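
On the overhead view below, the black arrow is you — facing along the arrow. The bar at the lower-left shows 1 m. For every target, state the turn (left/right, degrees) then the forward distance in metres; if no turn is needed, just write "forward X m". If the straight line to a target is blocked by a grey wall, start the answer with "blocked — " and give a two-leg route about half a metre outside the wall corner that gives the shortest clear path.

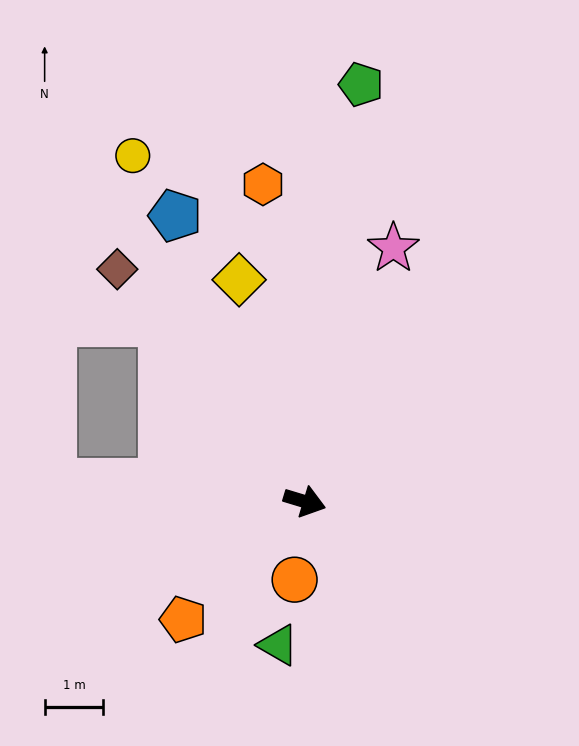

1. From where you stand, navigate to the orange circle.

turn right 81°, forward 1.3 m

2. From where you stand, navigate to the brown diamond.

turn left 146°, forward 5.1 m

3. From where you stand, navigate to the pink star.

turn left 88°, forward 4.6 m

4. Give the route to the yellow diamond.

turn left 123°, forward 3.9 m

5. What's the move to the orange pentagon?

turn right 119°, forward 2.9 m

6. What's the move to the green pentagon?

turn left 99°, forward 7.2 m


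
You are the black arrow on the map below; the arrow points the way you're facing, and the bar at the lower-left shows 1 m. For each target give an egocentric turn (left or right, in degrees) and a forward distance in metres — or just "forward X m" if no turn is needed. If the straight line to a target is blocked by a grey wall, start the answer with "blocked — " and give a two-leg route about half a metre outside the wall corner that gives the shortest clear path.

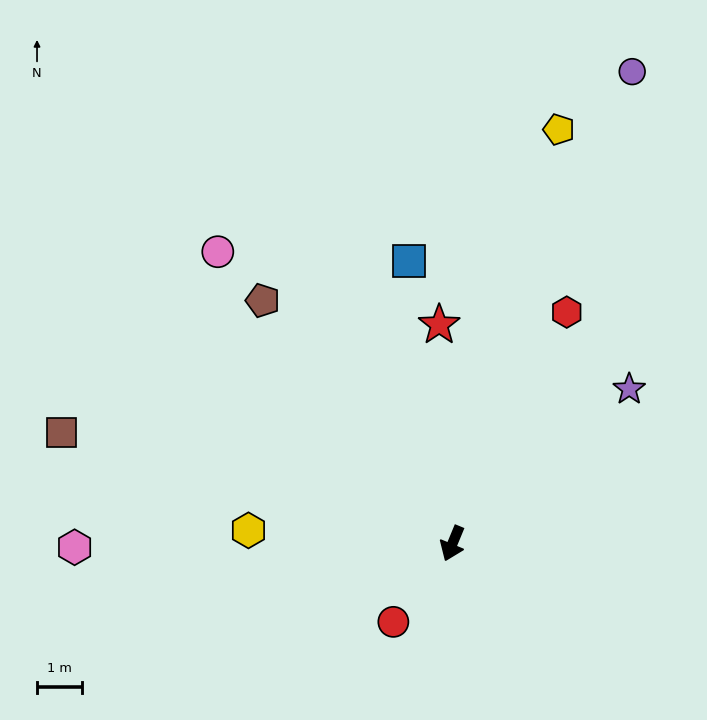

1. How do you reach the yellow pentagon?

turn right 172°, forward 9.6 m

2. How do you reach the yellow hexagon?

turn right 71°, forward 4.6 m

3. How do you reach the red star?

turn right 154°, forward 4.9 m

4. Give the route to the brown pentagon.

turn right 120°, forward 6.9 m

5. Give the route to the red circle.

turn right 15°, forward 2.2 m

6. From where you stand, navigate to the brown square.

turn right 83°, forward 9.1 m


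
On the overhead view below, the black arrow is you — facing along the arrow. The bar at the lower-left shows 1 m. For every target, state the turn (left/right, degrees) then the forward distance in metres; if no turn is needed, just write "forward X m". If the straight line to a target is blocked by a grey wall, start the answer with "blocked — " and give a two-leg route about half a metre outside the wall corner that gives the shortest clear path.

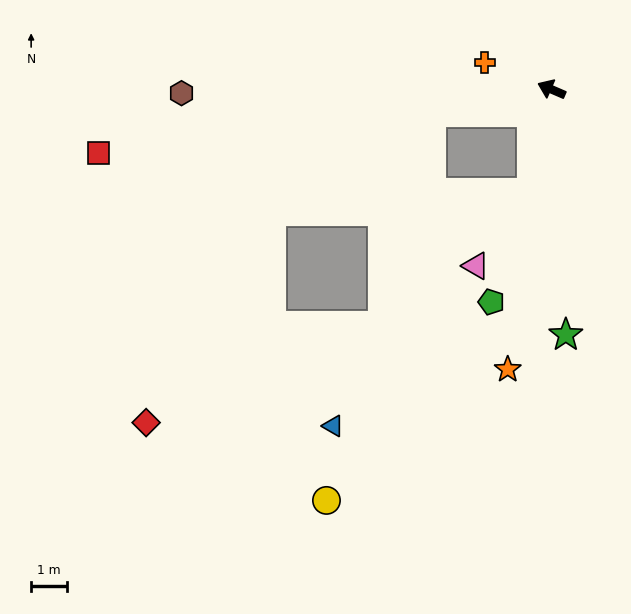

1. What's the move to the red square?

turn left 31°, forward 12.9 m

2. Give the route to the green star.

turn left 117°, forward 6.9 m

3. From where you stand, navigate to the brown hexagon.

turn left 24°, forward 10.4 m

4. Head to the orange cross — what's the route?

forward 2.0 m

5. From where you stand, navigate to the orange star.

turn left 104°, forward 8.0 m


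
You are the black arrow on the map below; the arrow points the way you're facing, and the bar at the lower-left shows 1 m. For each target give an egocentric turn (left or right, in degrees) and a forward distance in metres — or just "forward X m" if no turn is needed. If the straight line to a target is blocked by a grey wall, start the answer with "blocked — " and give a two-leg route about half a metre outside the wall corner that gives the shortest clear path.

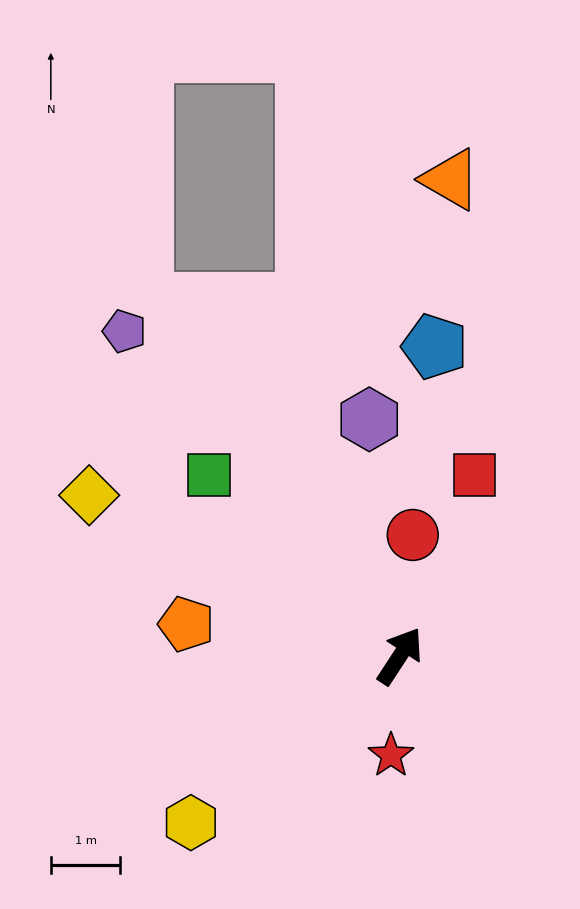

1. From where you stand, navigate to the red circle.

turn left 27°, forward 1.8 m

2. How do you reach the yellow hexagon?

turn left 162°, forward 3.9 m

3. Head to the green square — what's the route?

turn left 80°, forward 3.8 m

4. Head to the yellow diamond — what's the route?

turn left 96°, forward 5.0 m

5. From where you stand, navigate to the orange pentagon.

turn left 115°, forward 3.1 m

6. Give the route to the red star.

turn right 152°, forward 1.4 m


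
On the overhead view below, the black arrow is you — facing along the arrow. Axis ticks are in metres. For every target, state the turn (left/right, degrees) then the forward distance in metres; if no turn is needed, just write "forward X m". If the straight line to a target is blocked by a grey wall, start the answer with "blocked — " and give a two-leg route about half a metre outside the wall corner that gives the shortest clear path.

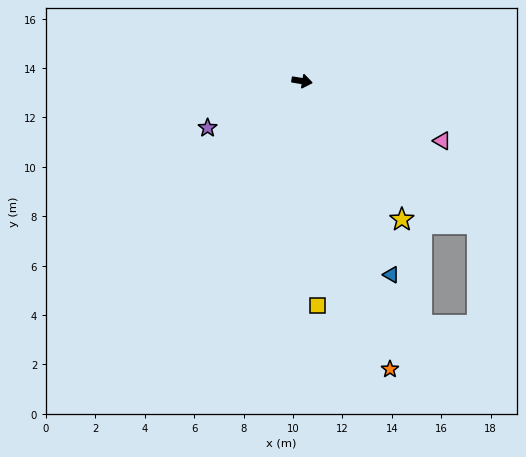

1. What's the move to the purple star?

turn right 144°, forward 4.3 m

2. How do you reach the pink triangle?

turn right 14°, forward 6.2 m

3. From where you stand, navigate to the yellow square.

turn right 77°, forward 9.1 m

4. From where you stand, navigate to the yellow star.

turn right 45°, forward 6.9 m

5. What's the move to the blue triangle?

turn right 56°, forward 8.6 m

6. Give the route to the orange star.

turn right 64°, forward 12.2 m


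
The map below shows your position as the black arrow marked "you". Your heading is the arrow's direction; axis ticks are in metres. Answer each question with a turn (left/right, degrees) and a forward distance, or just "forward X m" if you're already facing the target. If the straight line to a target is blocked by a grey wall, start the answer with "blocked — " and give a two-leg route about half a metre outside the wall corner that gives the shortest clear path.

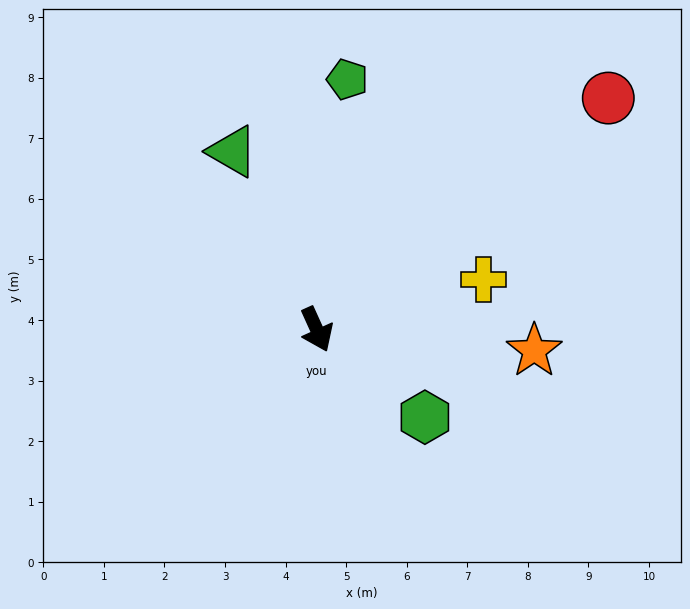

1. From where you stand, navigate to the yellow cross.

turn left 82°, forward 2.9 m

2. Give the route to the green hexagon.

turn left 27°, forward 2.3 m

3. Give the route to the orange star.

turn left 60°, forward 3.6 m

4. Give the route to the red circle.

turn left 104°, forward 6.1 m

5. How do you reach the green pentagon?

turn left 149°, forward 4.2 m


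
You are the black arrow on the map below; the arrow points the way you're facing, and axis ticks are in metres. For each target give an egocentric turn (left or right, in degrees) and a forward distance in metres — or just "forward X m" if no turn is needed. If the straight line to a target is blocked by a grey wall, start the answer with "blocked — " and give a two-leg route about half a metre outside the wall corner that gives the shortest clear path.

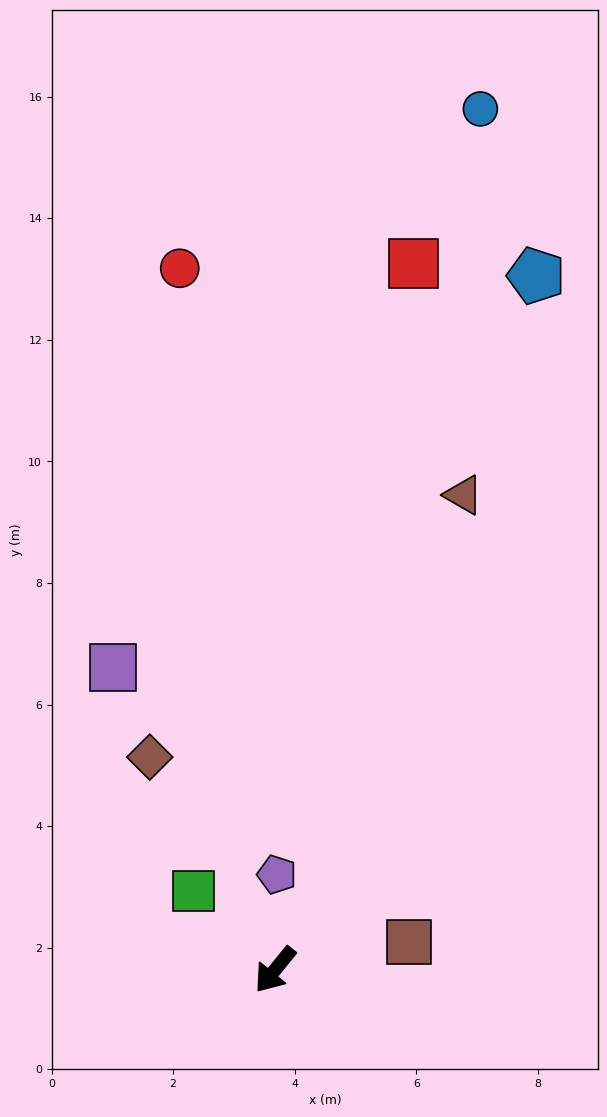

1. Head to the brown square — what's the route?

turn left 141°, forward 2.2 m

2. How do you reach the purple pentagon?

turn right 142°, forward 1.6 m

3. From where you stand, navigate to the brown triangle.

turn right 163°, forward 8.4 m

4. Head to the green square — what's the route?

turn right 95°, forward 1.9 m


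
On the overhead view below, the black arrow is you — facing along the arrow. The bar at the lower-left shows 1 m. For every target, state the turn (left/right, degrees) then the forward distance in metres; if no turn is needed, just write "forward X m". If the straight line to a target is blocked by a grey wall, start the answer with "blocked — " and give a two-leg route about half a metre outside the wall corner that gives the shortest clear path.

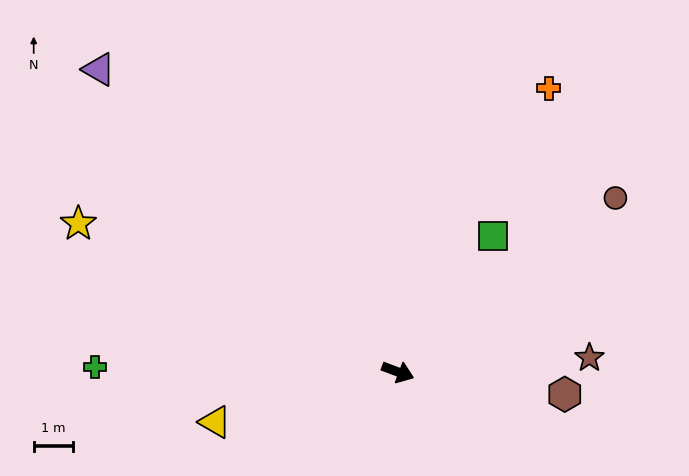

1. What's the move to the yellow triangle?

turn right 144°, forward 4.8 m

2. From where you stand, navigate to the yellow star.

turn left 176°, forward 9.0 m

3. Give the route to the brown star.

turn left 25°, forward 4.9 m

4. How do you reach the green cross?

turn right 160°, forward 7.7 m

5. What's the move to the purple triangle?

turn left 155°, forward 10.9 m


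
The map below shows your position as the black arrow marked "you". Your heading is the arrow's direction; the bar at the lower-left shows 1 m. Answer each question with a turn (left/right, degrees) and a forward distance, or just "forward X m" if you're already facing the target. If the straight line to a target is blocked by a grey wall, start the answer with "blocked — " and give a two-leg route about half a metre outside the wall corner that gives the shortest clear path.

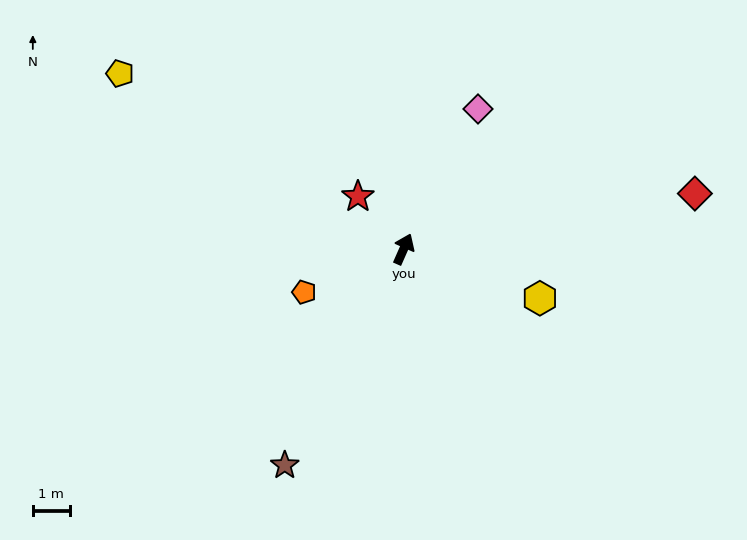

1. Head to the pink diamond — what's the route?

turn right 4°, forward 4.3 m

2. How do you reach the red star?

turn left 65°, forward 1.9 m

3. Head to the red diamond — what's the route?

turn right 55°, forward 8.1 m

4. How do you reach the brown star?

turn left 175°, forward 6.7 m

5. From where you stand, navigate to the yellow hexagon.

turn right 86°, forward 3.9 m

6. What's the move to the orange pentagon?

turn left 137°, forward 3.0 m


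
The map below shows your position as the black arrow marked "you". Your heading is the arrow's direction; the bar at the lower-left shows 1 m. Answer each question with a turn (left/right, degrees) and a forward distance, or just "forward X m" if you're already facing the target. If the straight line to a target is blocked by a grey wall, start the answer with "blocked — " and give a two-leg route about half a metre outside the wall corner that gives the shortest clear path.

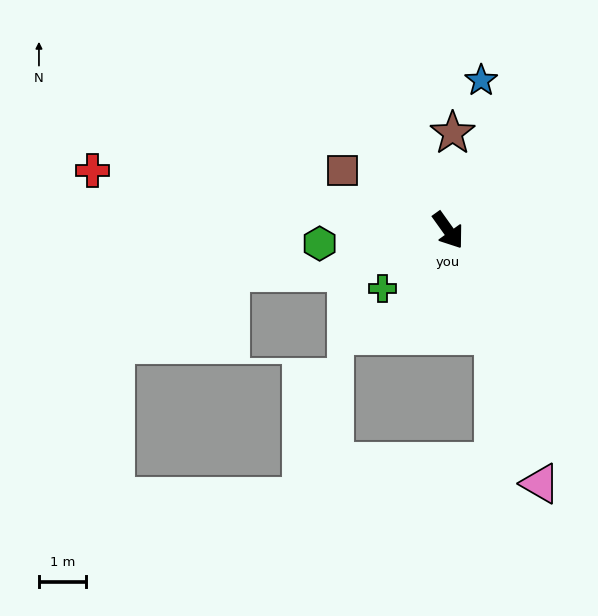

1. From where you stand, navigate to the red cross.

turn right 135°, forward 7.6 m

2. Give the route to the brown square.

turn right 155°, forward 2.6 m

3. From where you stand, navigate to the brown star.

turn left 142°, forward 2.1 m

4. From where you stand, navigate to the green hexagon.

turn right 120°, forward 2.7 m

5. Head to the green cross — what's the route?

turn right 84°, forward 1.9 m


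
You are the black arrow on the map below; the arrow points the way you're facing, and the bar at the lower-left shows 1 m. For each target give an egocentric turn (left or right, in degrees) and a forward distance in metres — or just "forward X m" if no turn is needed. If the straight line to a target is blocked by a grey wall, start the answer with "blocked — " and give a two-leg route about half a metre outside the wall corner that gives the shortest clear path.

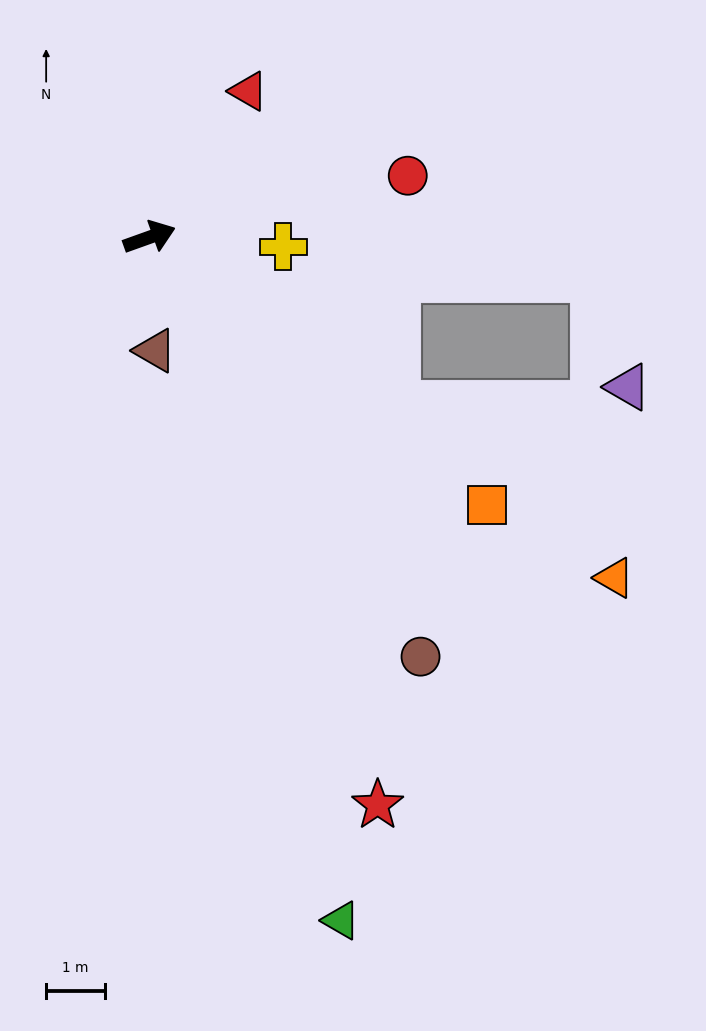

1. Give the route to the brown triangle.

turn right 107°, forward 1.9 m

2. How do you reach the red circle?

turn right 6°, forward 4.5 m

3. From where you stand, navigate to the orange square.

turn right 58°, forward 7.3 m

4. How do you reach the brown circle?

turn right 77°, forward 8.5 m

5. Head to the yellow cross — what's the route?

turn right 24°, forward 2.3 m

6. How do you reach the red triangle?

turn left 36°, forward 3.0 m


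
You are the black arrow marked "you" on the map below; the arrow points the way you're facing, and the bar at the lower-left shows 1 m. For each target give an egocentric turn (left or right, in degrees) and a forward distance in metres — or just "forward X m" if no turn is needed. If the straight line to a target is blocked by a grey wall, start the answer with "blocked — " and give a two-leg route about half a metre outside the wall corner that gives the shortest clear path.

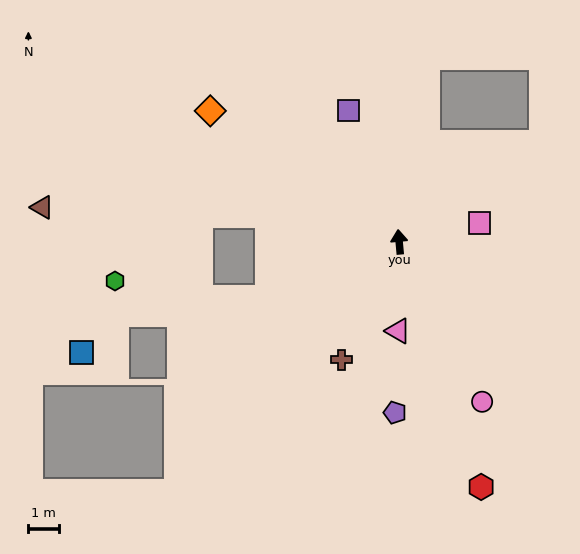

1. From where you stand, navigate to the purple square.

turn left 16°, forward 4.7 m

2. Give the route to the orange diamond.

turn left 50°, forward 7.6 m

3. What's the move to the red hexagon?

turn right 167°, forward 8.6 m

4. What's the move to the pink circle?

turn right 158°, forward 6.0 m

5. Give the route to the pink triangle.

turn left 174°, forward 3.0 m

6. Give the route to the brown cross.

turn left 149°, forward 4.4 m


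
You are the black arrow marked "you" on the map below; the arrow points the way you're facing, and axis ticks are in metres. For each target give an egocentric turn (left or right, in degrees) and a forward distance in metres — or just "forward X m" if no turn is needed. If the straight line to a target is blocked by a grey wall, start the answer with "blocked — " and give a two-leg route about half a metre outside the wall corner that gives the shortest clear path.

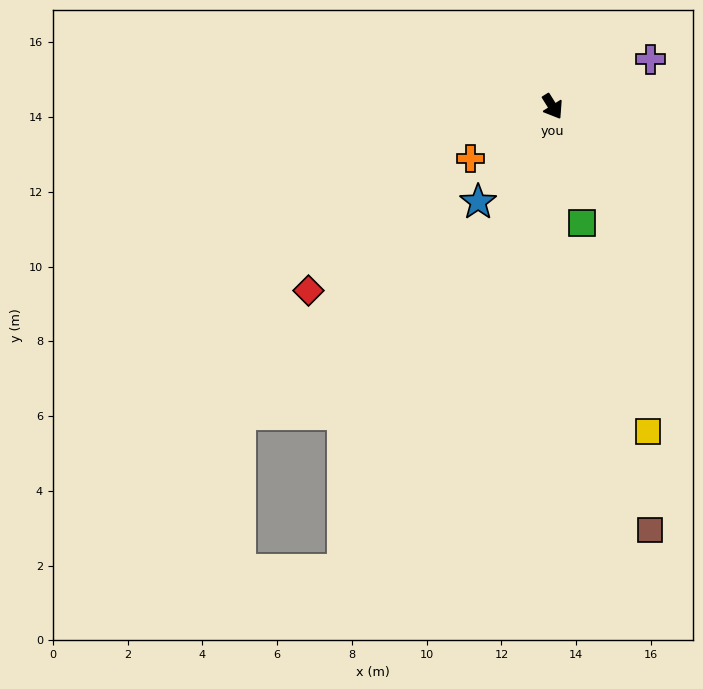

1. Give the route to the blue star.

turn right 70°, forward 3.2 m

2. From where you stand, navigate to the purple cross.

turn left 84°, forward 2.9 m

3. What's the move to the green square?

turn right 18°, forward 3.2 m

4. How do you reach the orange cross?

turn right 90°, forward 2.6 m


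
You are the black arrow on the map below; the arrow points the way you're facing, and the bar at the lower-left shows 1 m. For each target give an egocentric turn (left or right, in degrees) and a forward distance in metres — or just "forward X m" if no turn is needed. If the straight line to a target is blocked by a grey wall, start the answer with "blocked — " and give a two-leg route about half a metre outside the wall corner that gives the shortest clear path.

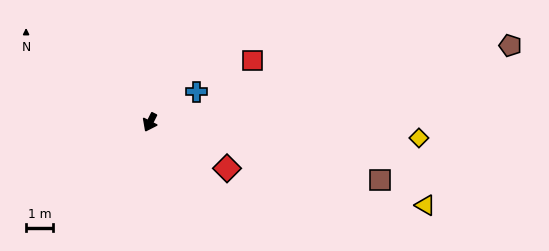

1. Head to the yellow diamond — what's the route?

turn left 113°, forward 9.9 m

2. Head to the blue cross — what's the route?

turn left 150°, forward 2.0 m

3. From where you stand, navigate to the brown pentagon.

turn left 129°, forward 13.5 m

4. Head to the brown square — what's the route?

turn left 103°, forward 8.7 m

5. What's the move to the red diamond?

turn left 86°, forward 3.3 m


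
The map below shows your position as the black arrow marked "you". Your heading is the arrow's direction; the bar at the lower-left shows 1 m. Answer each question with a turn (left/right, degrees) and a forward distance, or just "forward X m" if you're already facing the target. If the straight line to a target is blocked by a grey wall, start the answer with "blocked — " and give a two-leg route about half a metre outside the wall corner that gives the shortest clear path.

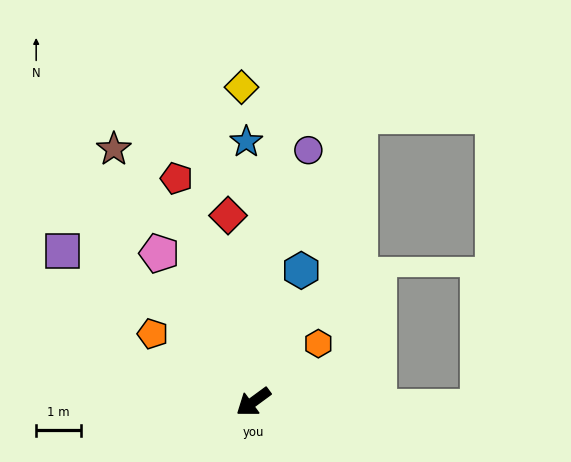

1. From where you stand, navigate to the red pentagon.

turn right 107°, forward 5.3 m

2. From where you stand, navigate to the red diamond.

turn right 119°, forward 4.2 m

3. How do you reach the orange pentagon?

turn right 70°, forward 2.7 m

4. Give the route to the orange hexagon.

turn right 174°, forward 1.9 m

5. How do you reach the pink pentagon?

turn right 94°, forward 3.9 m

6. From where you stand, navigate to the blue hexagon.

turn right 146°, forward 3.1 m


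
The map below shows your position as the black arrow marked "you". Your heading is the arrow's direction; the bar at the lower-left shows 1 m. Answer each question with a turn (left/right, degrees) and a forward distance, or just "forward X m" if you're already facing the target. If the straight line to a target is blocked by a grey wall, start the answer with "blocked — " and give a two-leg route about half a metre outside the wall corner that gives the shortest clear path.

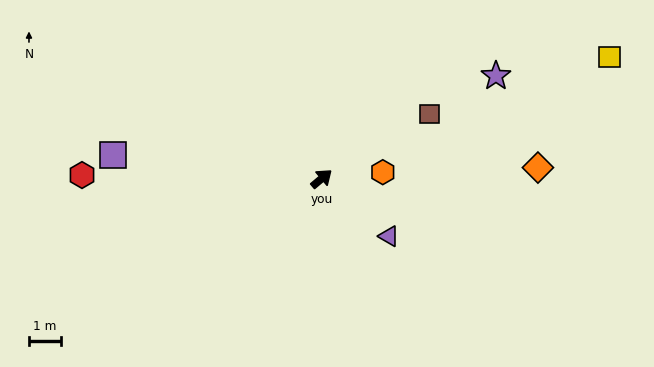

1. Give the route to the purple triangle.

turn right 81°, forward 2.8 m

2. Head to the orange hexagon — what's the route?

turn right 34°, forward 1.9 m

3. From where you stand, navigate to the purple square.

turn left 133°, forward 6.6 m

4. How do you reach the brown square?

turn right 9°, forward 3.9 m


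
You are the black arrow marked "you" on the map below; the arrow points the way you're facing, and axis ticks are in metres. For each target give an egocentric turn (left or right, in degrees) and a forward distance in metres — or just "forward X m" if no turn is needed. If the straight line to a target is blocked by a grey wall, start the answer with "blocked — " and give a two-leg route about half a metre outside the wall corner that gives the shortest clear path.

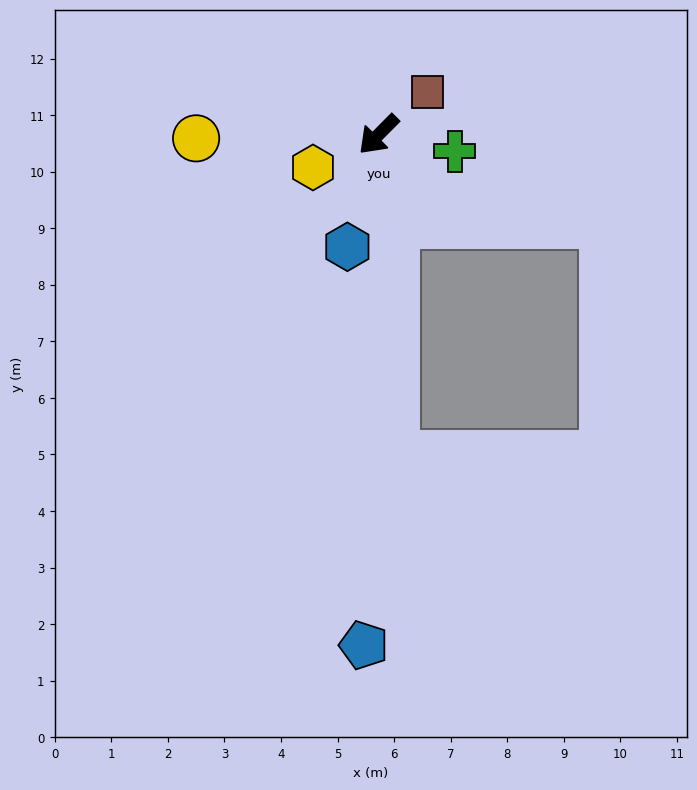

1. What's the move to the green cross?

turn left 122°, forward 1.4 m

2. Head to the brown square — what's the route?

turn left 176°, forward 1.1 m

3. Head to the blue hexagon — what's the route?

turn left 29°, forward 2.1 m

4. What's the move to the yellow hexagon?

turn right 19°, forward 1.3 m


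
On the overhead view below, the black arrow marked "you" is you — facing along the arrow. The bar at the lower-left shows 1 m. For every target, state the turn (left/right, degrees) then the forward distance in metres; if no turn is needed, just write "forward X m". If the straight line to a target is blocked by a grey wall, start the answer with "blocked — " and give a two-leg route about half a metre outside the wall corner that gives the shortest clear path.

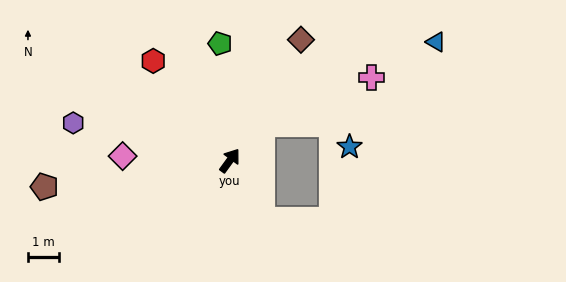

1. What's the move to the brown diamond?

turn left 6°, forward 4.5 m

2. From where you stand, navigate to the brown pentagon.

turn left 134°, forward 6.1 m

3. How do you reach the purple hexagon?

turn left 113°, forward 5.2 m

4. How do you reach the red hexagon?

turn left 74°, forward 4.1 m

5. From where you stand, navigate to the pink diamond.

turn left 124°, forward 3.5 m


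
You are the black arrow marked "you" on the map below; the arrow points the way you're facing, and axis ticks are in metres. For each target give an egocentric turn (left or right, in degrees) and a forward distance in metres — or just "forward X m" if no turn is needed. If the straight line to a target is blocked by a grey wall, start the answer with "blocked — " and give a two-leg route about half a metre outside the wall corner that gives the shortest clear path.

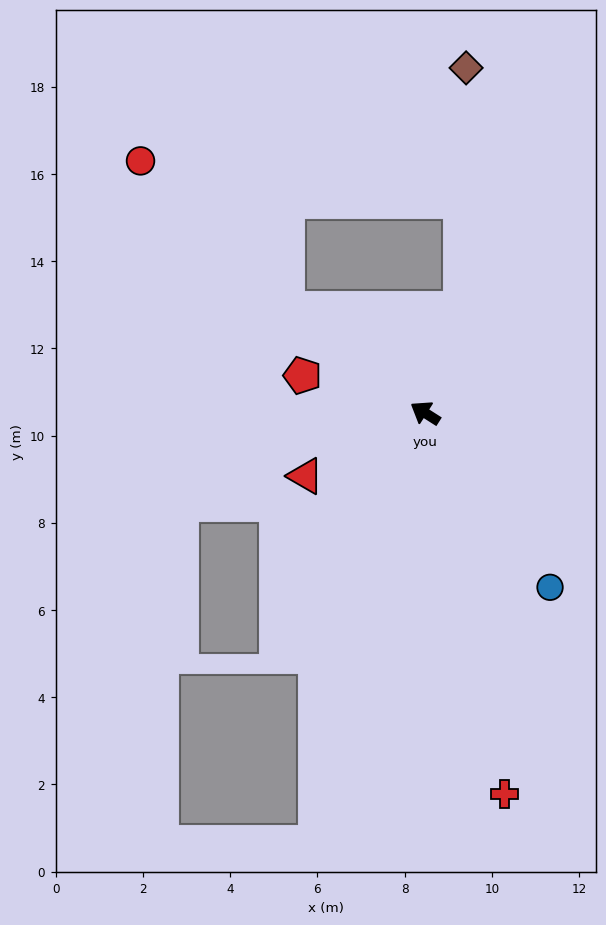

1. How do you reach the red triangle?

turn left 60°, forward 3.1 m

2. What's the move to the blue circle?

turn left 158°, forward 4.9 m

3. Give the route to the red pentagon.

turn left 15°, forward 2.9 m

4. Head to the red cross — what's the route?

turn left 134°, forward 8.9 m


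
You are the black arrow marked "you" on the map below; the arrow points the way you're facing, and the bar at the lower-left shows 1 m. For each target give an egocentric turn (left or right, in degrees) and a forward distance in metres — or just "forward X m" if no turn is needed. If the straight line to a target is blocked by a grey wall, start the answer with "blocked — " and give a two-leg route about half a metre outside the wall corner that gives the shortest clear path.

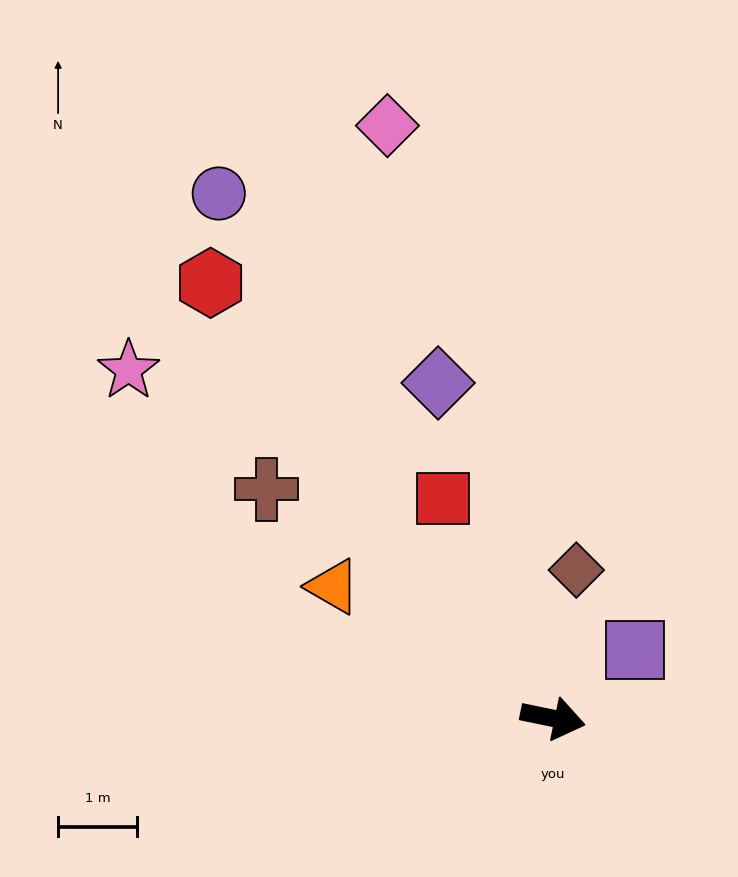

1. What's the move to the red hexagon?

turn left 140°, forward 7.0 m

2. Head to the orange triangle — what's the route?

turn left 161°, forward 3.2 m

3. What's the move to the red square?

turn left 128°, forward 3.1 m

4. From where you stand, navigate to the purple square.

turn left 52°, forward 1.3 m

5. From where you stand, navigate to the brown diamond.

turn left 93°, forward 1.9 m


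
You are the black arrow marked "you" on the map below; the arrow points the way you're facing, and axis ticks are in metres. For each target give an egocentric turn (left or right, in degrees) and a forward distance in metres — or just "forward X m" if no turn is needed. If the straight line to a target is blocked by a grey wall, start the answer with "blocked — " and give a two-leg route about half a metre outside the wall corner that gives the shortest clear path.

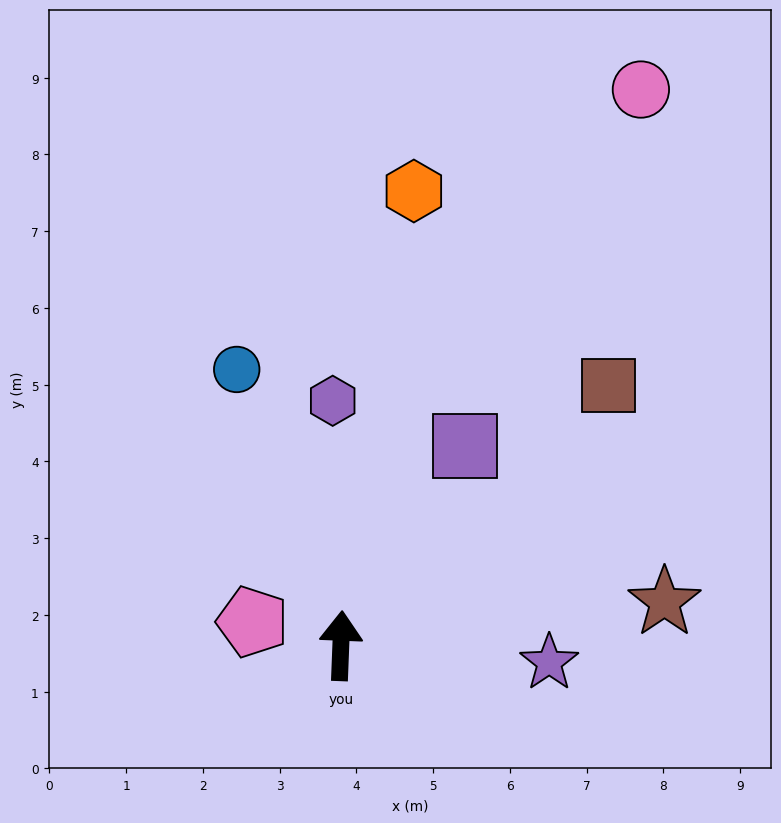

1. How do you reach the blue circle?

turn left 23°, forward 3.8 m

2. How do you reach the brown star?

turn right 80°, forward 4.3 m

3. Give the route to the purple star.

turn right 92°, forward 2.7 m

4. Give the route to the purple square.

turn right 30°, forward 3.1 m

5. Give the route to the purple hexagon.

turn left 4°, forward 3.2 m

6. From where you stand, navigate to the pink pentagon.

turn left 77°, forward 1.2 m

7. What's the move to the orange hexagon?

turn right 7°, forward 6.0 m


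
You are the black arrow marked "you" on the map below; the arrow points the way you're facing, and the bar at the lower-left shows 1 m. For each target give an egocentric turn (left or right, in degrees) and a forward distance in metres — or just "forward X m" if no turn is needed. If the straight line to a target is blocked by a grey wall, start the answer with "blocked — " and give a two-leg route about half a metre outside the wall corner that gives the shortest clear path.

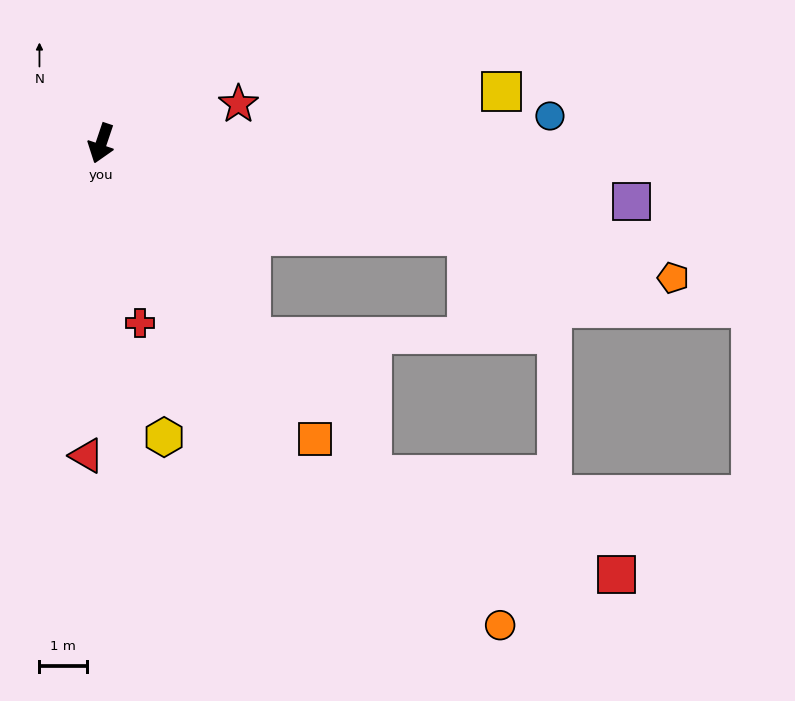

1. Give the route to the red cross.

turn left 31°, forward 3.8 m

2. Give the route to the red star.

turn left 125°, forward 3.0 m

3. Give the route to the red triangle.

turn left 16°, forward 6.5 m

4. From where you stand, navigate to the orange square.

turn left 54°, forward 7.6 m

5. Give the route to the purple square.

turn left 102°, forward 11.1 m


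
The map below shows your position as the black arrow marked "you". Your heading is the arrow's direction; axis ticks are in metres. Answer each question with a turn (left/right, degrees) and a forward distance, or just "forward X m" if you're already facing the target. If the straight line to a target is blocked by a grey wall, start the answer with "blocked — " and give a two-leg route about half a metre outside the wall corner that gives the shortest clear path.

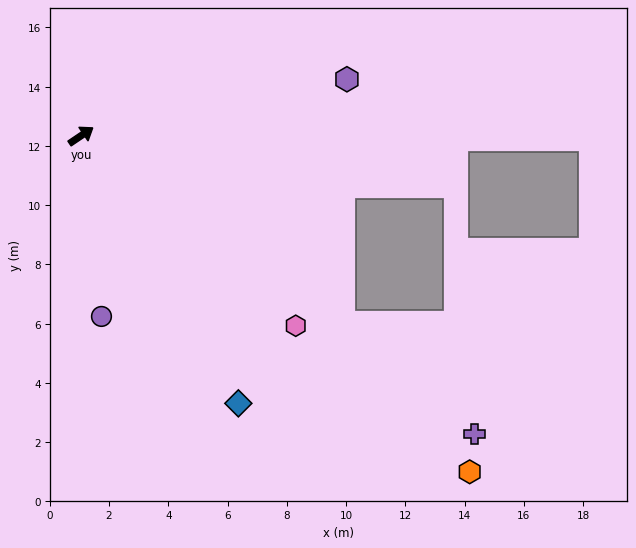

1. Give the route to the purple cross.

turn right 71°, forward 16.7 m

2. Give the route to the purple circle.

turn right 118°, forward 6.1 m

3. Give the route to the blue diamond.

turn right 94°, forward 10.5 m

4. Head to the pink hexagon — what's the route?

turn right 76°, forward 9.7 m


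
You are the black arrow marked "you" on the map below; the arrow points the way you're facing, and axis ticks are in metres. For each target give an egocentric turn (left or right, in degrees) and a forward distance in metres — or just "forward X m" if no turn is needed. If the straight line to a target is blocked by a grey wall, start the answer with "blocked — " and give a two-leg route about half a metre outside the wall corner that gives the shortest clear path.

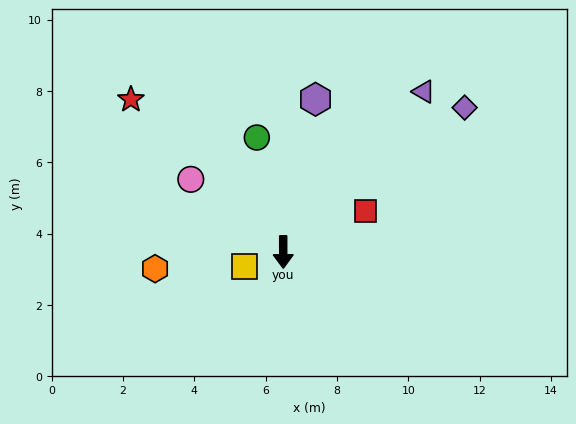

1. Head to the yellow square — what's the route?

turn right 70°, forward 1.2 m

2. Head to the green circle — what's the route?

turn right 167°, forward 3.3 m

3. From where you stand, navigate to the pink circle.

turn right 128°, forward 3.3 m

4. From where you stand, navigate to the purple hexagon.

turn left 168°, forward 4.4 m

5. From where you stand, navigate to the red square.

turn left 116°, forward 2.6 m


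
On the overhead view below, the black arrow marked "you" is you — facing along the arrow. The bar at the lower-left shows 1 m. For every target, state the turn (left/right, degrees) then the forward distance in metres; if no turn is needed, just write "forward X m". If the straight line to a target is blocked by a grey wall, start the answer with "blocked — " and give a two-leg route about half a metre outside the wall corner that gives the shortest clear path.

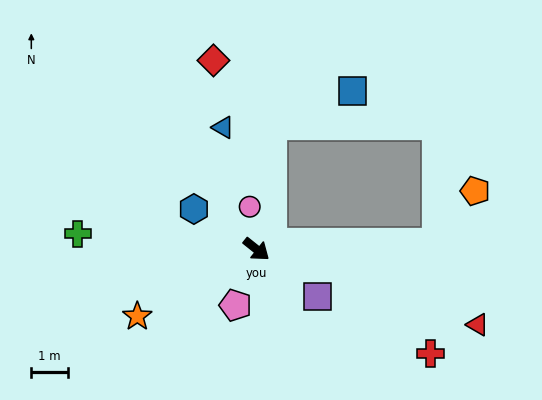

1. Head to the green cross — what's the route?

turn right 146°, forward 4.9 m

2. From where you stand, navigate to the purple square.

forward 2.1 m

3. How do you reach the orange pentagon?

blocked — turn left 40°, forward 4.9 m, then turn left 53°, forward 1.8 m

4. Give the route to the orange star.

turn right 112°, forward 3.7 m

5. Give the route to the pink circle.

turn left 138°, forward 1.2 m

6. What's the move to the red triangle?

turn left 20°, forward 6.4 m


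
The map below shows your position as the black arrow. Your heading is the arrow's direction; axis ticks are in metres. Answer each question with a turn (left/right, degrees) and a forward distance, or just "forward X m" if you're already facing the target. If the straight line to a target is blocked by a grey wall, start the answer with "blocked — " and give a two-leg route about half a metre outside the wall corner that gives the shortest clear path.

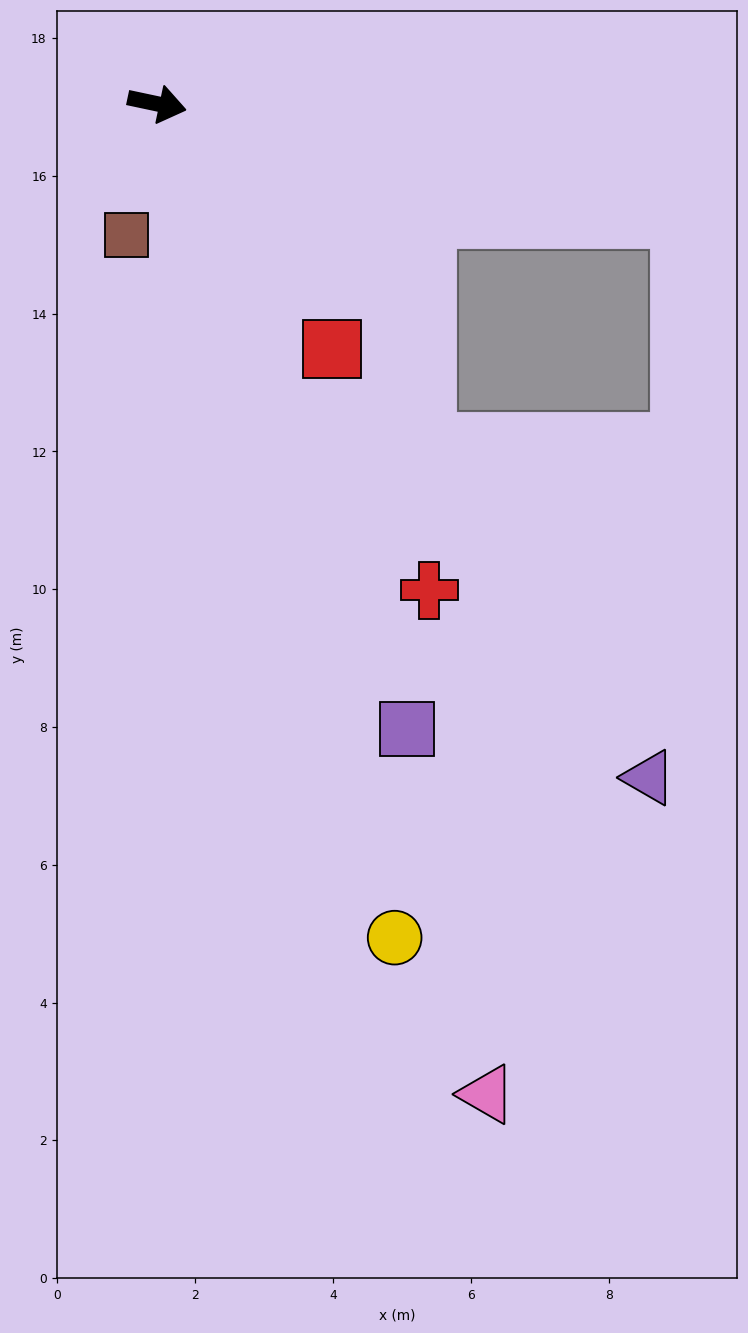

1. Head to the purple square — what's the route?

turn right 56°, forward 9.8 m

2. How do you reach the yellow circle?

turn right 62°, forward 12.6 m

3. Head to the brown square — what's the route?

turn right 91°, forward 2.0 m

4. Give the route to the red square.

turn right 42°, forward 4.4 m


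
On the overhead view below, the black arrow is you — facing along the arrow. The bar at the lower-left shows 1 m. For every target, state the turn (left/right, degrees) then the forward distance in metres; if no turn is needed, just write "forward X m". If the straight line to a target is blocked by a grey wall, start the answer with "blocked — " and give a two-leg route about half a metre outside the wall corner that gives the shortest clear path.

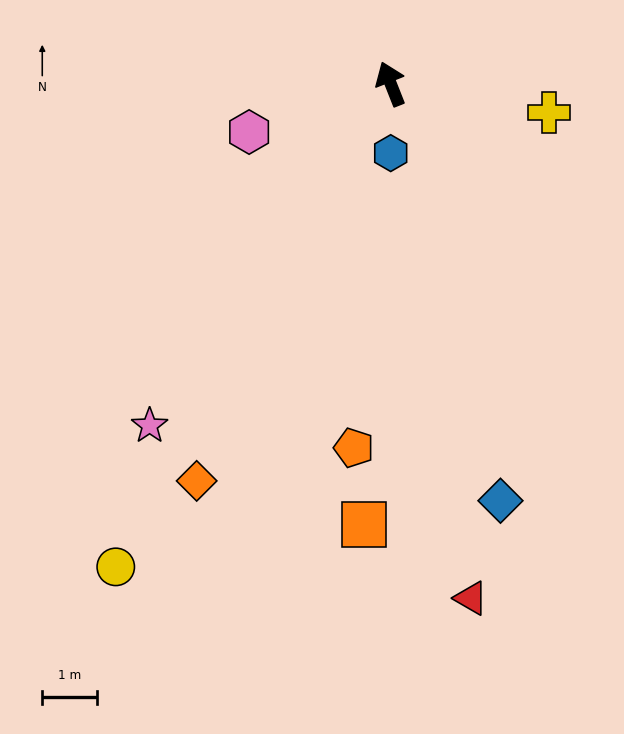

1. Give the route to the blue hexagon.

turn left 158°, forward 1.3 m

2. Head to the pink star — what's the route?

turn left 123°, forward 7.7 m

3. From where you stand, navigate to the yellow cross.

turn right 122°, forward 3.0 m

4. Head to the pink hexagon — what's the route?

turn left 87°, forward 2.7 m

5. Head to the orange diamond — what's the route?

turn left 132°, forward 8.1 m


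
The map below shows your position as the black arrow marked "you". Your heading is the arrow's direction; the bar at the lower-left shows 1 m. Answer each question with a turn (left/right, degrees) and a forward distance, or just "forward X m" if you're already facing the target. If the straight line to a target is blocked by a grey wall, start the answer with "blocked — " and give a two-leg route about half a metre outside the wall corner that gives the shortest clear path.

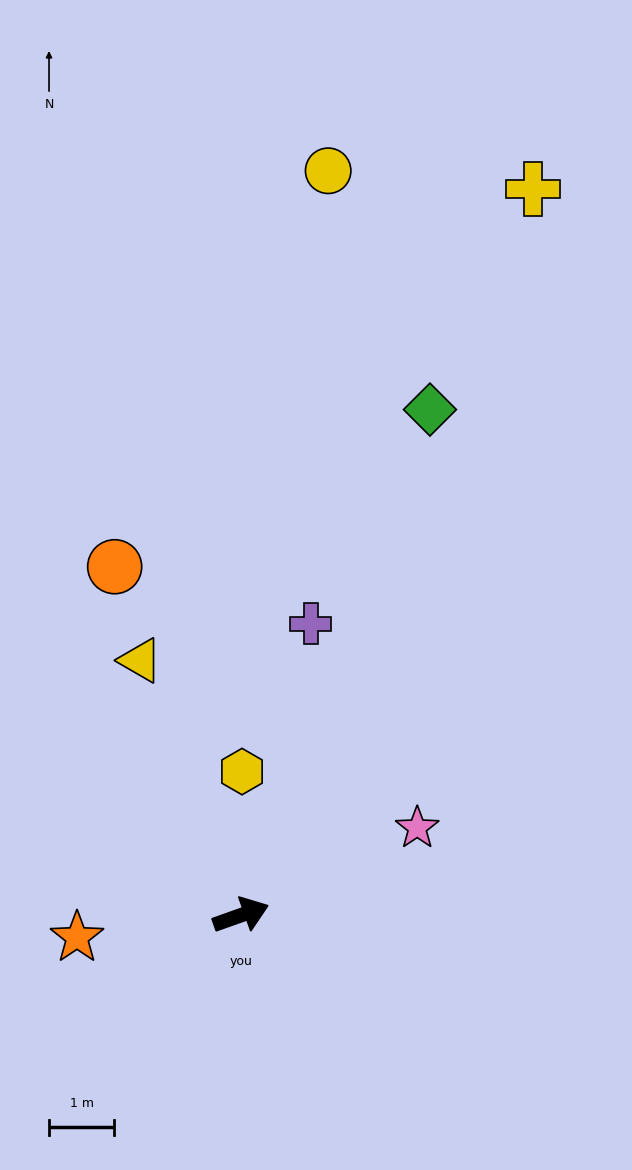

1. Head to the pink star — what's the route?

turn left 7°, forward 3.0 m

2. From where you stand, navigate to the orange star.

turn left 168°, forward 2.5 m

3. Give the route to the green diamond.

turn left 50°, forward 8.3 m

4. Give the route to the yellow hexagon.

turn left 70°, forward 2.2 m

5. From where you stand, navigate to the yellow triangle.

turn left 92°, forward 4.2 m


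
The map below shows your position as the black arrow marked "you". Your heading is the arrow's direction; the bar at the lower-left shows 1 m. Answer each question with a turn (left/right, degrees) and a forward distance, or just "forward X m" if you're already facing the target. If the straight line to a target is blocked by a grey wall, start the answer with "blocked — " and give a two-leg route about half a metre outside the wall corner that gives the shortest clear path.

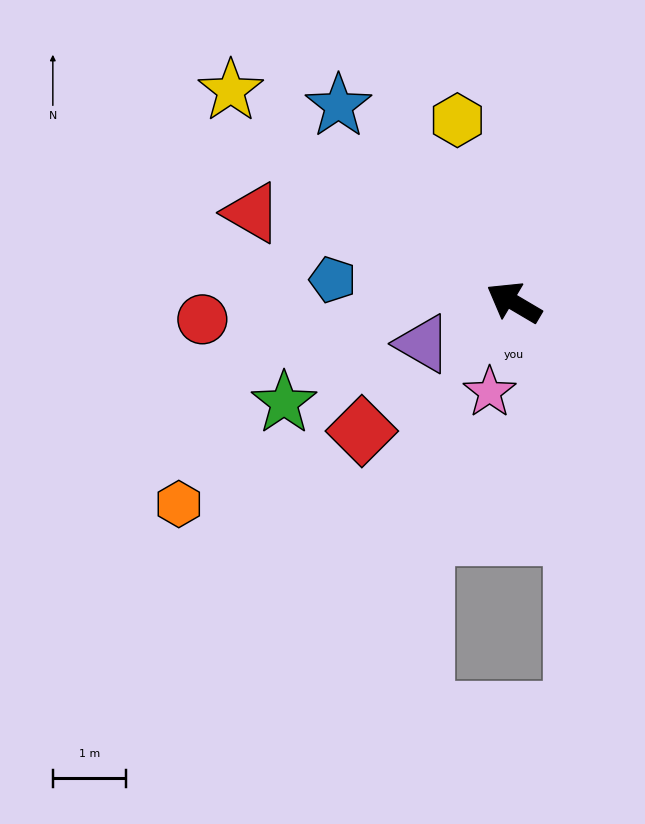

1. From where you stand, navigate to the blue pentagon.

turn left 23°, forward 2.5 m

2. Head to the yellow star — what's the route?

turn right 6°, forward 4.8 m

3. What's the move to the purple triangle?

turn left 55°, forward 1.4 m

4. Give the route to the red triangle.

turn left 12°, forward 3.8 m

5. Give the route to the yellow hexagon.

turn right 42°, forward 2.6 m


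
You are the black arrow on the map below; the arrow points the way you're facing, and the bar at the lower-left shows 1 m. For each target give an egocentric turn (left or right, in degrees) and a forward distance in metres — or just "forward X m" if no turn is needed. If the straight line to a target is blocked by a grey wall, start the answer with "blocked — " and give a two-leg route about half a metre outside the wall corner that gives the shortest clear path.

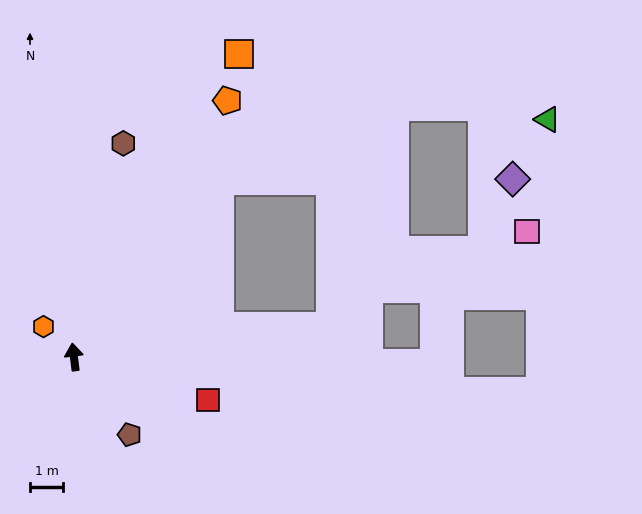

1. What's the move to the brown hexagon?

turn right 20°, forward 6.6 m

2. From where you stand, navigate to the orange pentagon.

turn right 38°, forward 8.9 m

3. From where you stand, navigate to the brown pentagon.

turn right 151°, forward 2.9 m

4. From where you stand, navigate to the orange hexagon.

turn left 38°, forward 1.3 m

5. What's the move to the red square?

turn right 115°, forward 4.2 m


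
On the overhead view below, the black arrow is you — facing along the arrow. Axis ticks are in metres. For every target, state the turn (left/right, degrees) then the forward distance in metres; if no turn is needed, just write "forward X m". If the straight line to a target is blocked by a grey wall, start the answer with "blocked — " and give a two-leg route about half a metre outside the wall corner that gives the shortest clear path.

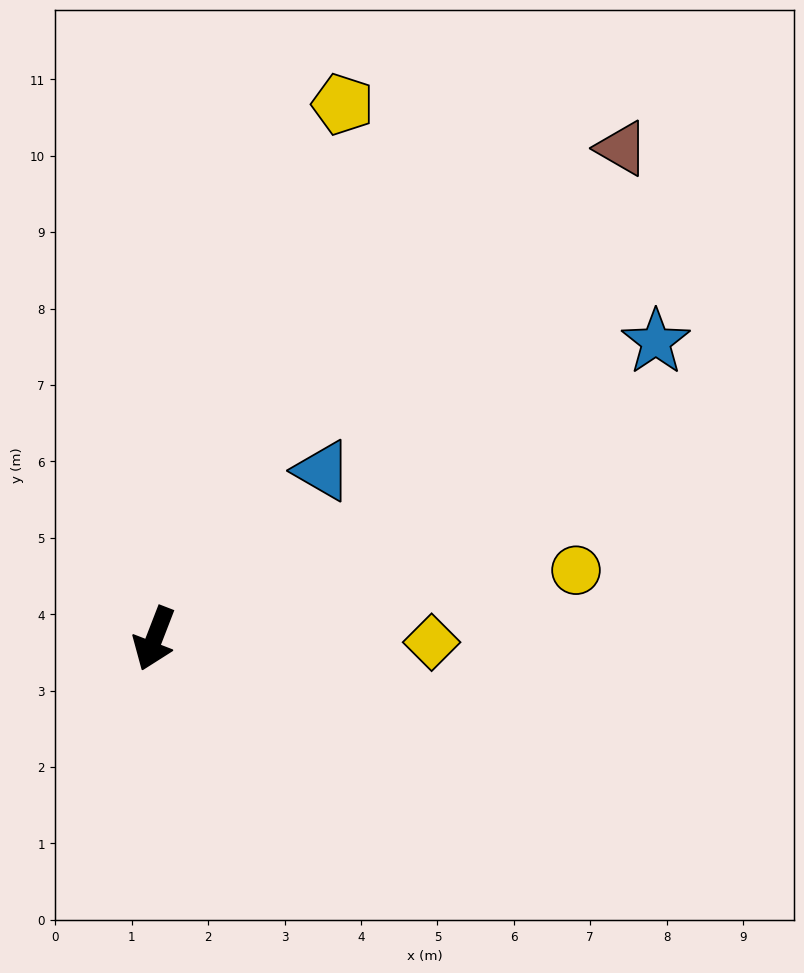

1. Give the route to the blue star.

turn left 142°, forward 7.6 m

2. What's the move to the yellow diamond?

turn left 110°, forward 3.6 m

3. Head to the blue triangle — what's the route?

turn left 156°, forward 3.1 m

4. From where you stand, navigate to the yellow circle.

turn left 120°, forward 5.6 m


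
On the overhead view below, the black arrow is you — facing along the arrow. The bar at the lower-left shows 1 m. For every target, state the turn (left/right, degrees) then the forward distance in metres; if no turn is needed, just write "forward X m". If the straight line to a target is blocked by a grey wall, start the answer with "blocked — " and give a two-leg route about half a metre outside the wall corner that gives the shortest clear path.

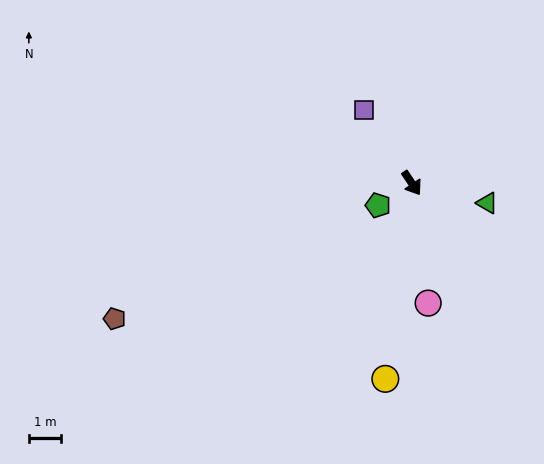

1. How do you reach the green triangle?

turn left 41°, forward 2.4 m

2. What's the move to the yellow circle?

turn right 41°, forward 6.1 m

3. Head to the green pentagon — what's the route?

turn right 90°, forward 1.2 m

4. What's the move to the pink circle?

turn right 26°, forward 3.7 m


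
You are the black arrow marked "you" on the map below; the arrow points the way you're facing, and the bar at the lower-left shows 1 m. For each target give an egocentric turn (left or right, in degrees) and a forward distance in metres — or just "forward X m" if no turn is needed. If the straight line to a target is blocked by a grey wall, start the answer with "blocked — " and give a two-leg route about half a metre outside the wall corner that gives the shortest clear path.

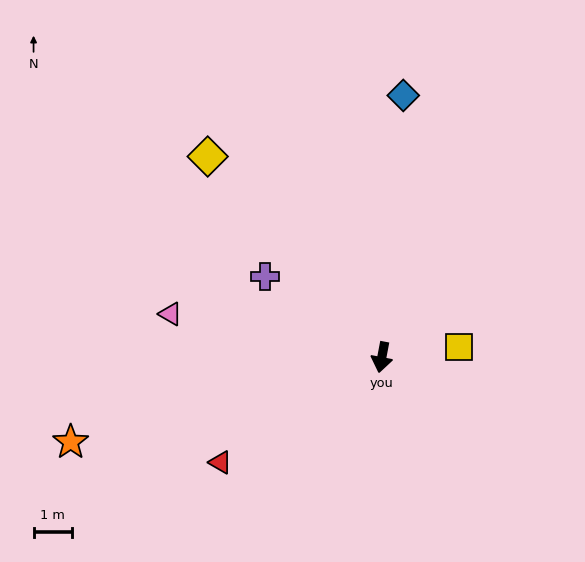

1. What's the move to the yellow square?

turn left 108°, forward 2.0 m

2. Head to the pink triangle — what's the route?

turn right 91°, forward 5.6 m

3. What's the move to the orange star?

turn right 64°, forward 8.3 m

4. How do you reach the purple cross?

turn right 114°, forward 3.7 m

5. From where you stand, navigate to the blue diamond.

turn right 174°, forward 6.8 m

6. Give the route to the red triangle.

turn right 46°, forward 5.0 m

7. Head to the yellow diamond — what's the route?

turn right 128°, forward 6.9 m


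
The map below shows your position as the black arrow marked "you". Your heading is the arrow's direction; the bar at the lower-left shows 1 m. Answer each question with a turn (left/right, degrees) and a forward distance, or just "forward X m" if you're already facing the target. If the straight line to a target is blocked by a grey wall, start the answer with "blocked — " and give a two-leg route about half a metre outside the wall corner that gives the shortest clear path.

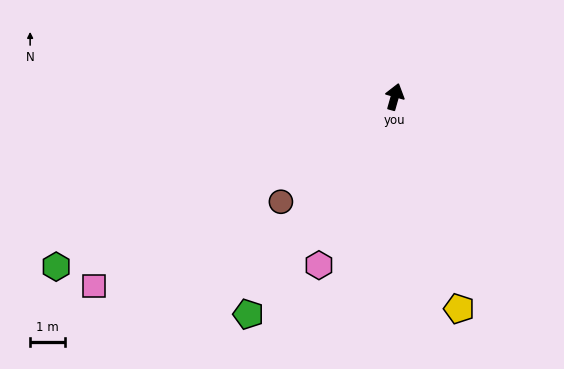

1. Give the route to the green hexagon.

turn left 132°, forward 11.0 m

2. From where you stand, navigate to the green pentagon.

turn left 162°, forward 7.6 m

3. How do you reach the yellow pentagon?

turn right 147°, forward 6.4 m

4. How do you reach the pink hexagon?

turn left 172°, forward 5.3 m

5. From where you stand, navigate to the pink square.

turn left 138°, forward 10.3 m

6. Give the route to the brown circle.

turn left 149°, forward 4.5 m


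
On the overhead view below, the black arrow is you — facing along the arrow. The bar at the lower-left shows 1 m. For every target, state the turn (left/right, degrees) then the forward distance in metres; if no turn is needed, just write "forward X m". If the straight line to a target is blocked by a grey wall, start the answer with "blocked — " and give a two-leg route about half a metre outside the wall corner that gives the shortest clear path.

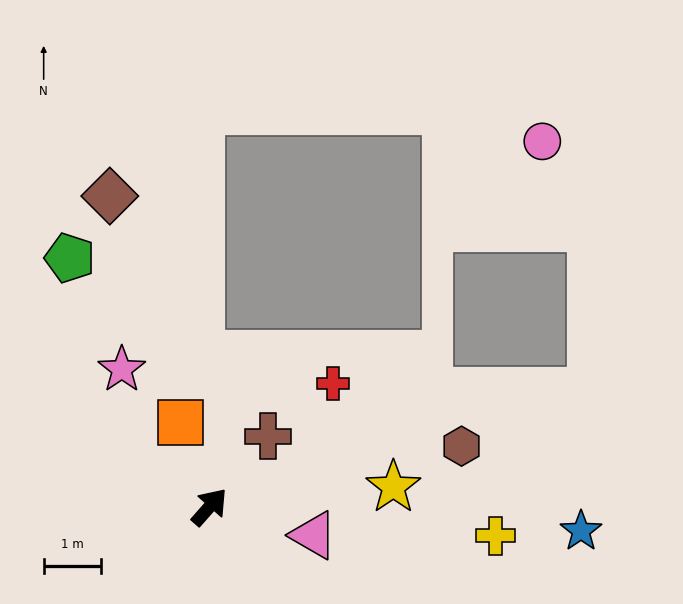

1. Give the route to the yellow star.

turn right 42°, forward 3.2 m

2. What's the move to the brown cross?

forward 1.6 m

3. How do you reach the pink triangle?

turn right 64°, forward 1.9 m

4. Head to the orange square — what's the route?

turn left 60°, forward 1.6 m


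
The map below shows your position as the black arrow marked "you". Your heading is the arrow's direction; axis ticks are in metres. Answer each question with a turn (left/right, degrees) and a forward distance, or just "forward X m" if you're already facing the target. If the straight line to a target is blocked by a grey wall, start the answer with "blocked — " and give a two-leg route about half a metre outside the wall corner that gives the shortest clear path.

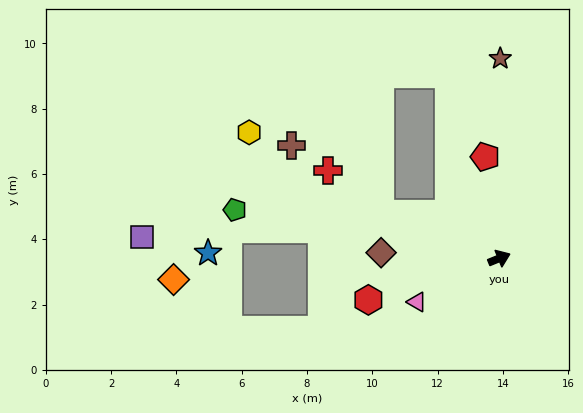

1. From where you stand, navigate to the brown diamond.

turn left 155°, forward 3.6 m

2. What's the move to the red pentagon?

turn left 76°, forward 3.1 m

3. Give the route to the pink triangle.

turn right 174°, forward 2.9 m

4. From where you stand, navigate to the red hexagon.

turn left 175°, forward 4.2 m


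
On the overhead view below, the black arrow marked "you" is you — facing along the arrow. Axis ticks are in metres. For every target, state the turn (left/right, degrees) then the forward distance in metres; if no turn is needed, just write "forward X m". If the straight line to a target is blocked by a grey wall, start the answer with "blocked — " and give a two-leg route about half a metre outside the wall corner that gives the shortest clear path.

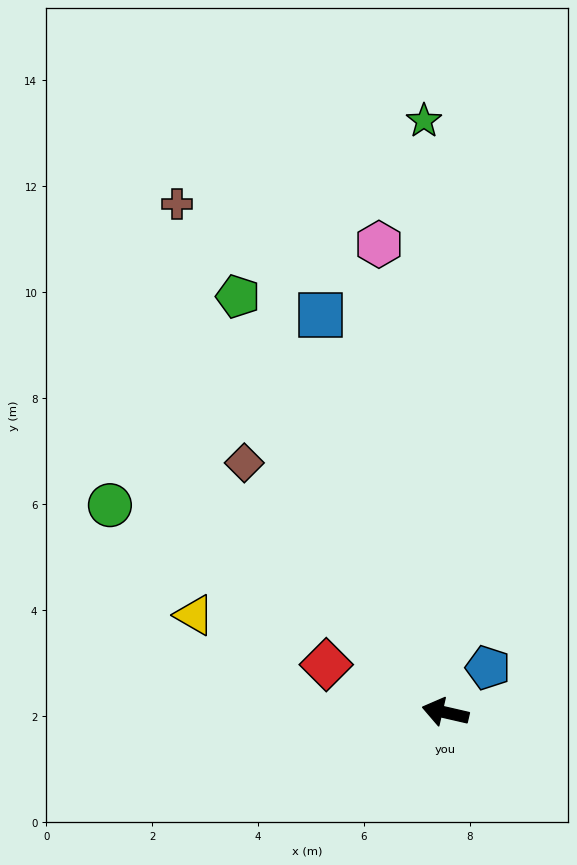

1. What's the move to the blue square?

turn right 60°, forward 7.9 m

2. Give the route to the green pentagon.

turn right 51°, forward 8.8 m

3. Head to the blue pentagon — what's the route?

turn right 121°, forward 1.2 m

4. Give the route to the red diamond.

turn right 9°, forward 2.4 m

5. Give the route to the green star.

turn right 75°, forward 11.2 m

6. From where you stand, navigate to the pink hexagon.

turn right 69°, forward 8.9 m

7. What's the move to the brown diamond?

turn right 38°, forward 6.1 m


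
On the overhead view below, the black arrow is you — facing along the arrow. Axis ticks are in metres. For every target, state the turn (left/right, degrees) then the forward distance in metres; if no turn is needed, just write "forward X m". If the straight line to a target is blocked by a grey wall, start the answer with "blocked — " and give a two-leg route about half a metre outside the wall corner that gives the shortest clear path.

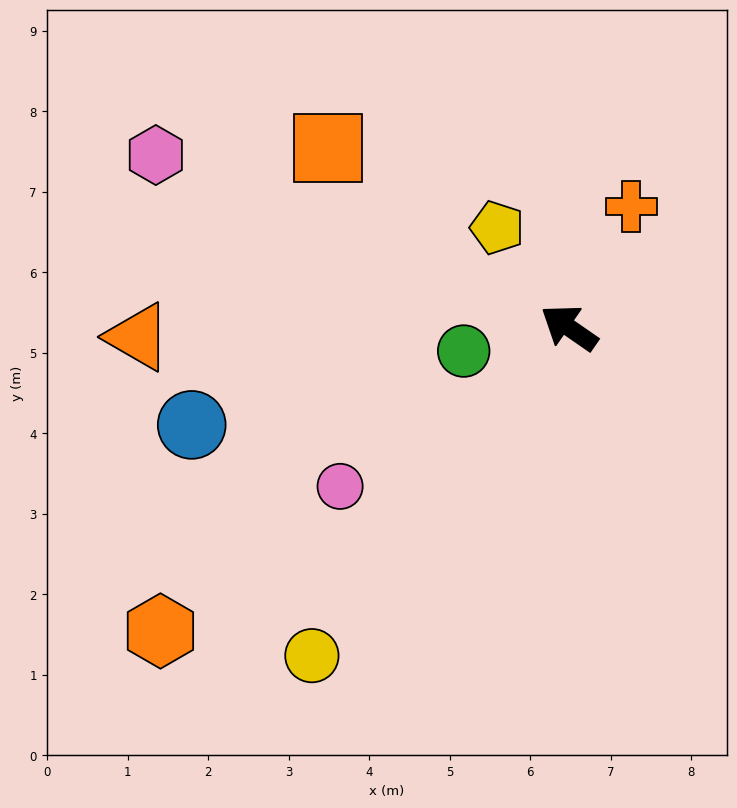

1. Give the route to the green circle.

turn left 47°, forward 1.3 m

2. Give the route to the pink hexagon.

turn left 12°, forward 5.6 m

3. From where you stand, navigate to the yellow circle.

turn left 87°, forward 5.2 m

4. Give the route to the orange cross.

turn right 82°, forward 1.7 m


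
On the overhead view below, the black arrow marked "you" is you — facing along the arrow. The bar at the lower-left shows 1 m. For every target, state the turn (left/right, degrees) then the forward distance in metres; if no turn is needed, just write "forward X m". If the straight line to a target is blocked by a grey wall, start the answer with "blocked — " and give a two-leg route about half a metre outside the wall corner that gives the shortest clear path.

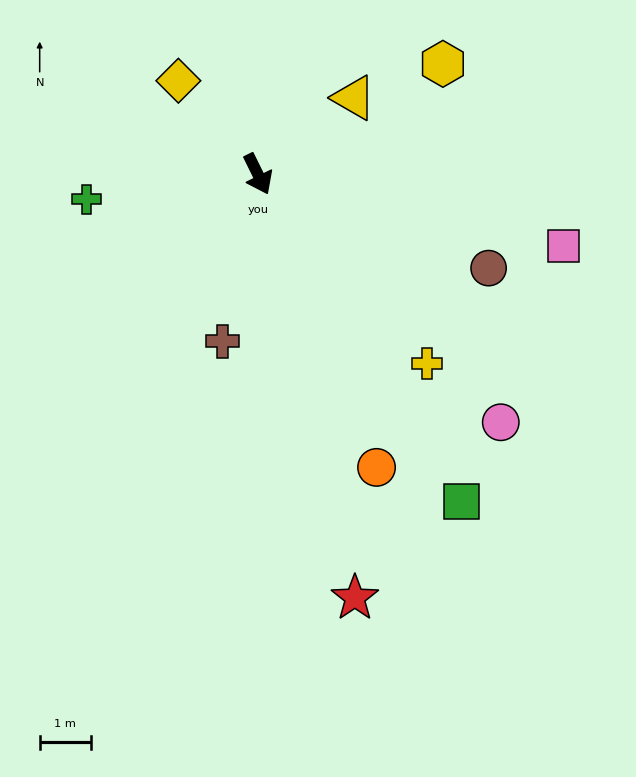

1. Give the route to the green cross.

turn right 108°, forward 3.4 m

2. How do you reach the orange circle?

turn right 4°, forward 6.2 m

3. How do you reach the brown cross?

turn right 38°, forward 3.3 m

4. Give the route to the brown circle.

turn left 42°, forward 4.9 m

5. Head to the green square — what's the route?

turn left 6°, forward 7.6 m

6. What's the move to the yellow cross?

turn left 16°, forward 5.0 m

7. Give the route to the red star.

turn right 13°, forward 8.5 m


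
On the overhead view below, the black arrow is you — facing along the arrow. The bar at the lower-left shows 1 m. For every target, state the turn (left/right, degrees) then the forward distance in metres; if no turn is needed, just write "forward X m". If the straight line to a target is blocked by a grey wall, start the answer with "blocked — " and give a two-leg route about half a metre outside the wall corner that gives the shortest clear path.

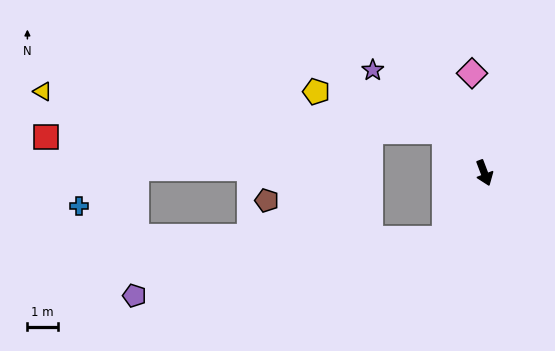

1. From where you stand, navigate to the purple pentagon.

blocked — turn right 52°, forward 2.5 m, then turn right 48°, forward 10.5 m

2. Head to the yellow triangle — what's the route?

blocked — turn right 157°, forward 1.9 m, then turn left 40°, forward 13.4 m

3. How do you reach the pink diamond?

turn left 166°, forward 3.3 m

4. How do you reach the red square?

blocked — turn right 157°, forward 1.9 m, then turn left 47°, forward 13.2 m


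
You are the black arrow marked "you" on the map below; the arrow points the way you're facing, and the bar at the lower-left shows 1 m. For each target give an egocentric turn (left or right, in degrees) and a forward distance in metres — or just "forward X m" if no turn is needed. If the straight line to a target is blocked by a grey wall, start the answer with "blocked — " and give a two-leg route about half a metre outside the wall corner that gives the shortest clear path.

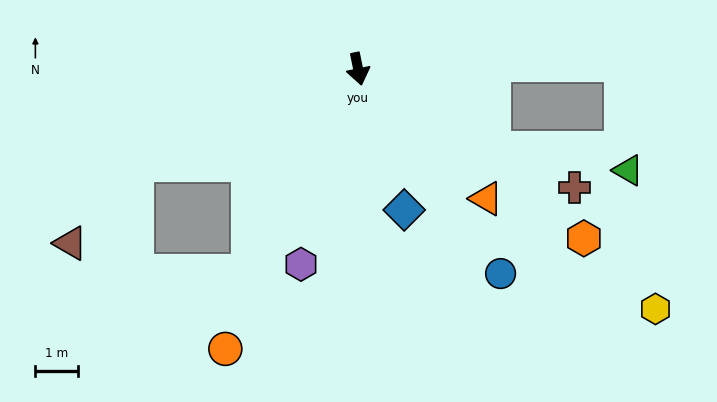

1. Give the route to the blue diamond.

turn left 7°, forward 3.5 m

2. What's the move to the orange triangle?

turn left 33°, forward 4.2 m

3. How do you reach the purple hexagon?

turn right 28°, forward 4.7 m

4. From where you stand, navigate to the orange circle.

turn right 37°, forward 7.2 m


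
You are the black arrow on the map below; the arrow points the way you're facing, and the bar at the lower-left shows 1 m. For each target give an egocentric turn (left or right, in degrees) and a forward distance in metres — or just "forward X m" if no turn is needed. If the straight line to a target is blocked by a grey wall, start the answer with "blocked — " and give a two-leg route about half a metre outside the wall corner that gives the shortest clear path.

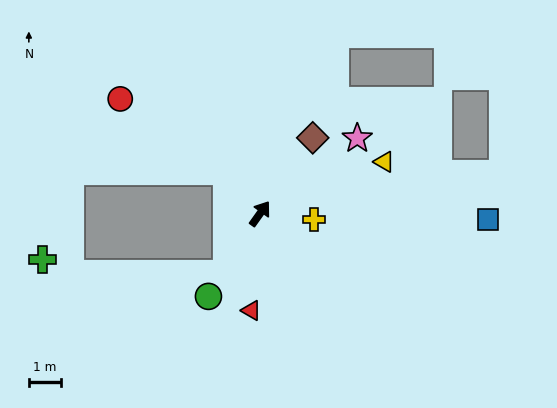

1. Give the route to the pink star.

turn right 17°, forward 3.9 m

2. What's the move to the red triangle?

turn right 150°, forward 3.0 m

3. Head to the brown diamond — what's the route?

forward 2.9 m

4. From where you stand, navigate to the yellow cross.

turn right 61°, forward 1.7 m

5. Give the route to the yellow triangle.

turn right 32°, forward 4.2 m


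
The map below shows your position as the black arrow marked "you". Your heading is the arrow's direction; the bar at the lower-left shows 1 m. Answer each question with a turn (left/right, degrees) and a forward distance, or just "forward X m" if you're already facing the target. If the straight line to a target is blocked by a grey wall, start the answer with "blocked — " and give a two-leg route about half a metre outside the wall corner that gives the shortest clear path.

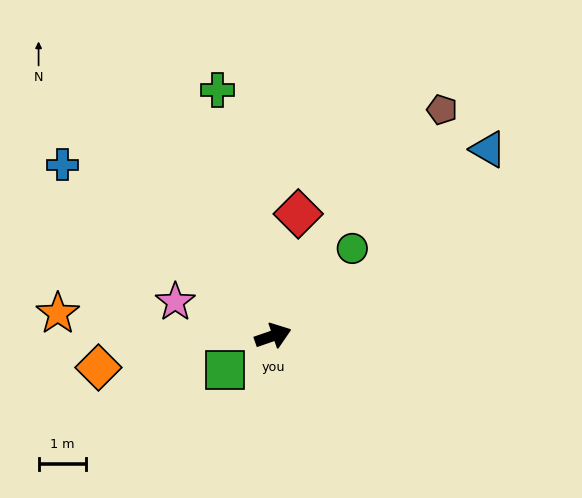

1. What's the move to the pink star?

turn left 142°, forward 2.2 m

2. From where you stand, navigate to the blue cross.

turn left 122°, forward 5.7 m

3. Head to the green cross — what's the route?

turn left 84°, forward 5.3 m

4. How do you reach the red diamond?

turn left 59°, forward 2.6 m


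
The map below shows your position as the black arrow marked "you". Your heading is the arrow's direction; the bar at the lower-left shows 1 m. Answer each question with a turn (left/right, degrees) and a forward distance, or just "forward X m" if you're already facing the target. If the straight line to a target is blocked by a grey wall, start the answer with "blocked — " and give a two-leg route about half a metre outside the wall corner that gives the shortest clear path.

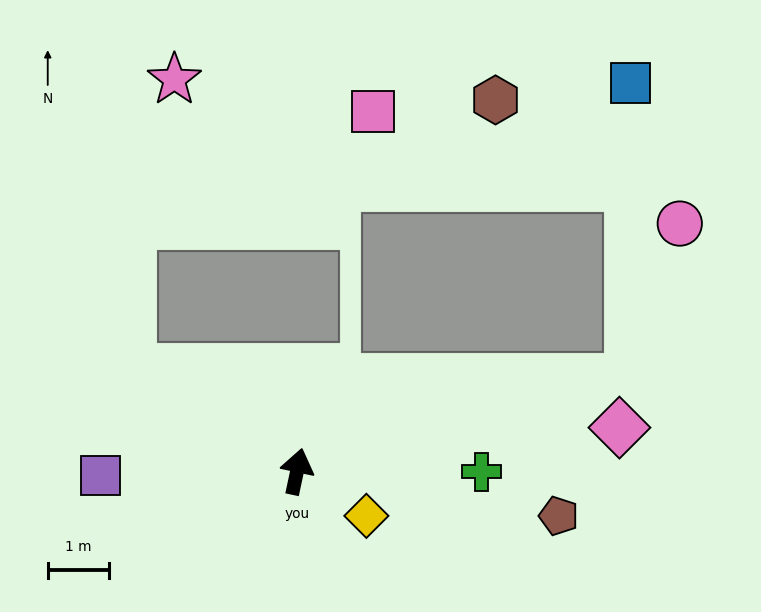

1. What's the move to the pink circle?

blocked — turn right 63°, forward 5.7 m, then turn left 58°, forward 2.7 m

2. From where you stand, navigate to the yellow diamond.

turn right 111°, forward 1.3 m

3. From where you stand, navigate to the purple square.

turn left 103°, forward 3.2 m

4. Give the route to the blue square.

blocked — turn right 63°, forward 5.7 m, then turn left 75°, forward 4.9 m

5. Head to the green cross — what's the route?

turn right 78°, forward 3.0 m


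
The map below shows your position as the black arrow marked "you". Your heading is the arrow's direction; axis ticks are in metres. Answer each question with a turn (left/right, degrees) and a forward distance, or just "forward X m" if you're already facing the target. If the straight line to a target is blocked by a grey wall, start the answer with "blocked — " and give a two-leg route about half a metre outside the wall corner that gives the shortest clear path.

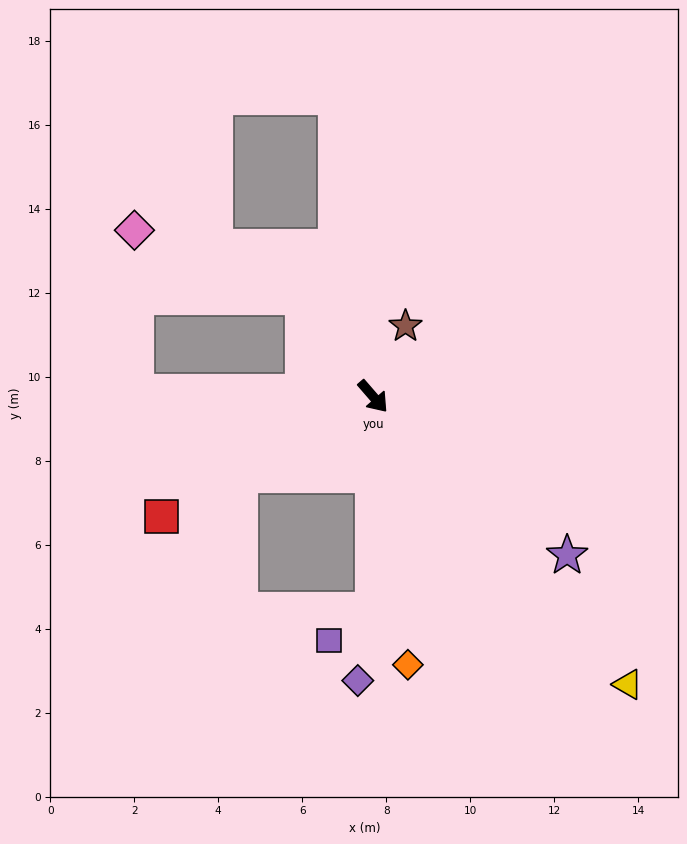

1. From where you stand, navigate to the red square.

turn right 101°, forward 5.8 m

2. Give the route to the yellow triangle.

forward 9.2 m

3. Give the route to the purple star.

turn left 10°, forward 6.0 m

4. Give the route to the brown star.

turn left 114°, forward 1.8 m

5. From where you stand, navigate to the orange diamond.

turn right 34°, forward 6.4 m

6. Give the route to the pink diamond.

blocked — turn left 174°, forward 2.9 m, then turn left 33°, forward 4.3 m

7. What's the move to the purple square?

blocked — turn right 41°, forward 5.1 m, then turn right 55°, forward 1.3 m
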